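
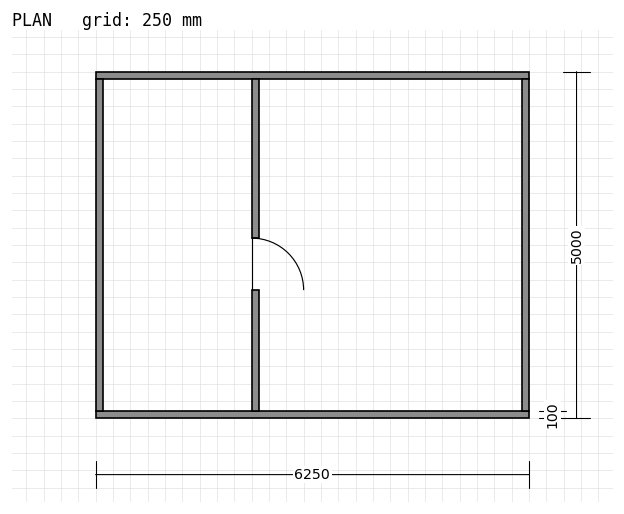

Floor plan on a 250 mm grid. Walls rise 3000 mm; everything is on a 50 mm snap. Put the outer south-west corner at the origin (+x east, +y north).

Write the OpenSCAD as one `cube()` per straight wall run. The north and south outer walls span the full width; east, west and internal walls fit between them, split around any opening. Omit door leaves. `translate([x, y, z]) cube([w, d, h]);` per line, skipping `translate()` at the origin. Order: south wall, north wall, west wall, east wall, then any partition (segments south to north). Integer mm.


cube([6250, 100, 3000]);
translate([0, 4900, 0]) cube([6250, 100, 3000]);
translate([0, 100, 0]) cube([100, 4800, 3000]);
translate([6150, 100, 0]) cube([100, 4800, 3000]);
translate([2250, 100, 0]) cube([100, 1750, 3000]);
translate([2250, 2600, 0]) cube([100, 2300, 3000]);


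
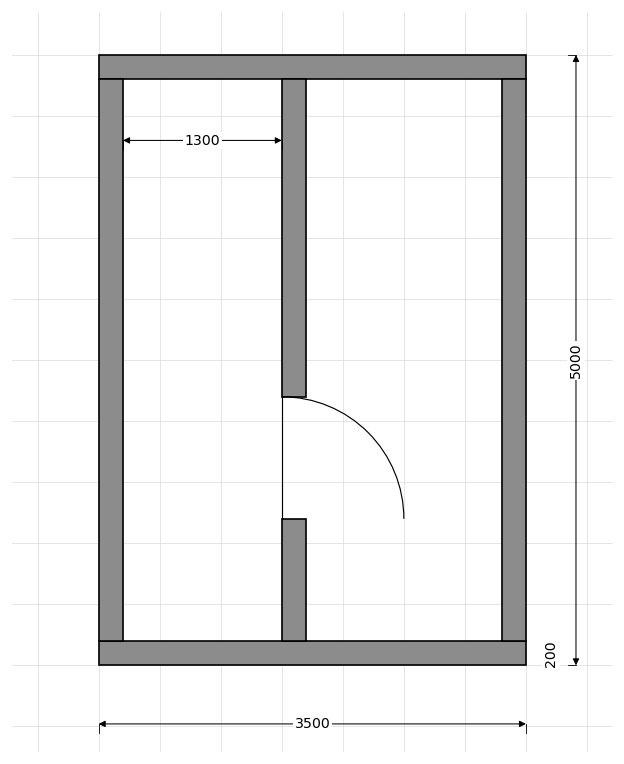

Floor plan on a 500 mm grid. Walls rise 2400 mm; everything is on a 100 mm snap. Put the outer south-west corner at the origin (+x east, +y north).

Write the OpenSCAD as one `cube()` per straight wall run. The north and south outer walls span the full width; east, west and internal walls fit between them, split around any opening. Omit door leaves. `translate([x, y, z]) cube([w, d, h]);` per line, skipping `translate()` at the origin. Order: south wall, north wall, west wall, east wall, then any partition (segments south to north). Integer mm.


cube([3500, 200, 2400]);
translate([0, 4800, 0]) cube([3500, 200, 2400]);
translate([0, 200, 0]) cube([200, 4600, 2400]);
translate([3300, 200, 0]) cube([200, 4600, 2400]);
translate([1500, 200, 0]) cube([200, 1000, 2400]);
translate([1500, 2200, 0]) cube([200, 2600, 2400]);


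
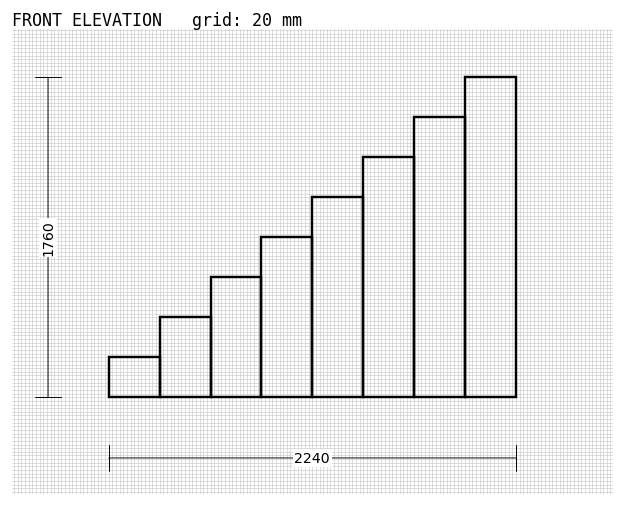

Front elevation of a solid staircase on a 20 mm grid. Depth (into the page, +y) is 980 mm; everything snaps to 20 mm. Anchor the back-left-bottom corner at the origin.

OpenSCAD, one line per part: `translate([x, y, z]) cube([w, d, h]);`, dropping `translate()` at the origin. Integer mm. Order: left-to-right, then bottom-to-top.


cube([280, 980, 220]);
translate([280, 0, 0]) cube([280, 980, 440]);
translate([560, 0, 0]) cube([280, 980, 660]);
translate([840, 0, 0]) cube([280, 980, 880]);
translate([1120, 0, 0]) cube([280, 980, 1100]);
translate([1400, 0, 0]) cube([280, 980, 1320]);
translate([1680, 0, 0]) cube([280, 980, 1540]);
translate([1960, 0, 0]) cube([280, 980, 1760]);


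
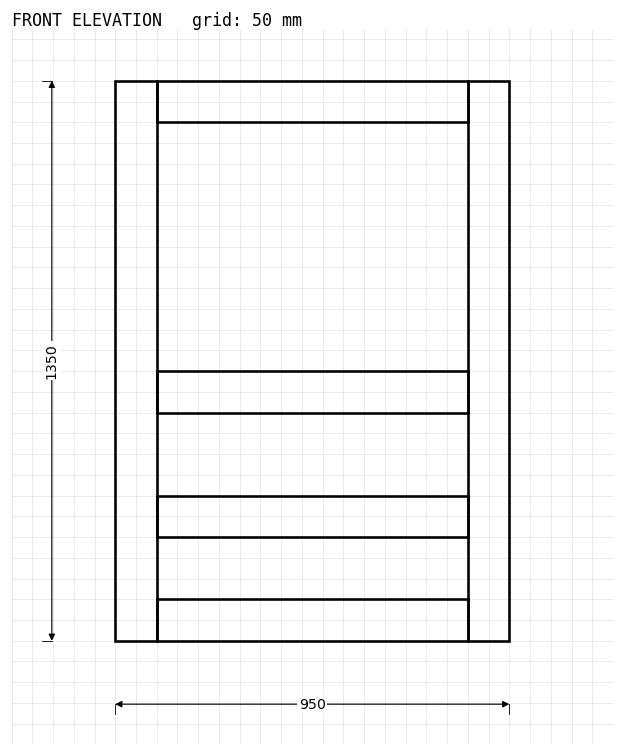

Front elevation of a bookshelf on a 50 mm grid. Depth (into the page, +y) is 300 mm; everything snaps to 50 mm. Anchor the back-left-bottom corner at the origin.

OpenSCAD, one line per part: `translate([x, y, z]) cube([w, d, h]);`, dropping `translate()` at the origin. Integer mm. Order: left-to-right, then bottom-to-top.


cube([100, 300, 1350]);
translate([100, 0, 0]) cube([750, 300, 100]);
translate([100, 0, 250]) cube([750, 300, 100]);
translate([100, 0, 550]) cube([750, 300, 100]);
translate([100, 0, 1250]) cube([750, 300, 100]);
translate([850, 0, 0]) cube([100, 300, 1350]);


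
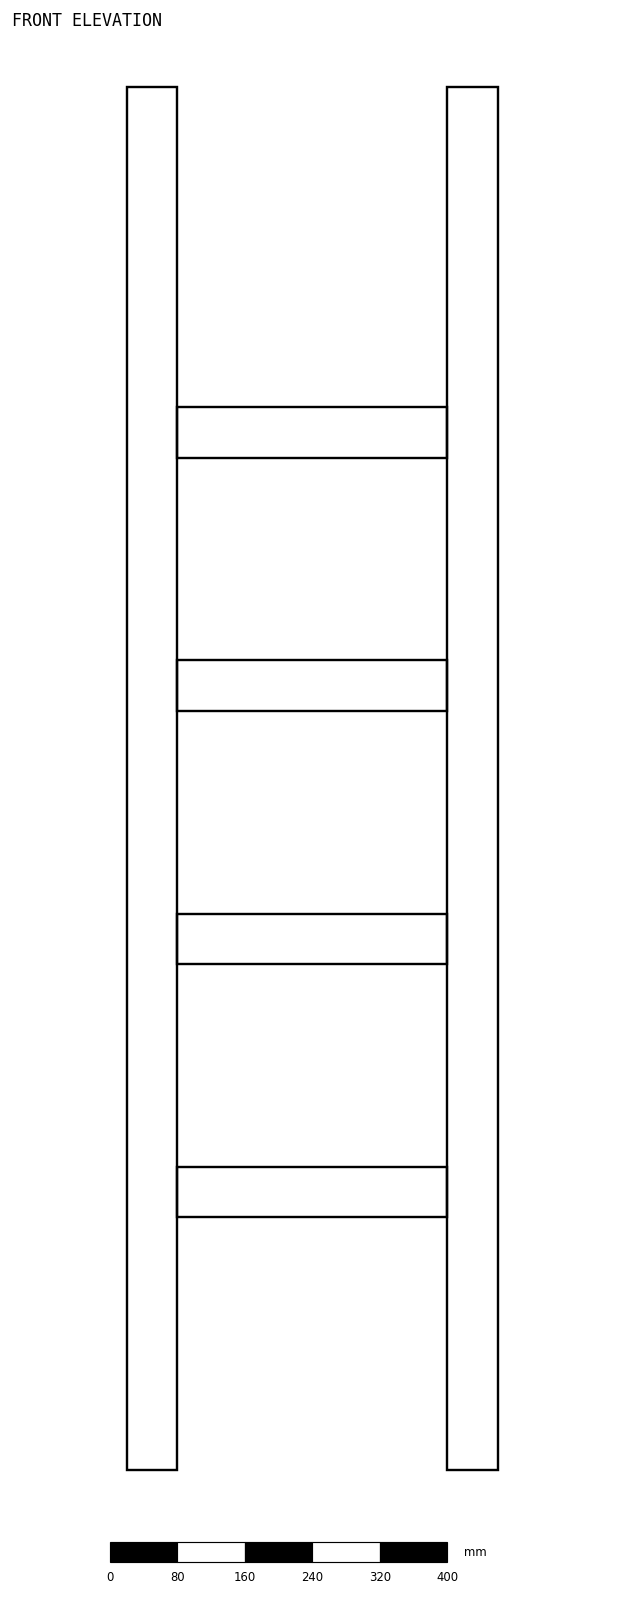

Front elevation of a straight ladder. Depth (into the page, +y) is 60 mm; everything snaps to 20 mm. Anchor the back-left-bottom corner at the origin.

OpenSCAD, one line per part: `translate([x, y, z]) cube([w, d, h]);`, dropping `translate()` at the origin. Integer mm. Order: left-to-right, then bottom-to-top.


cube([60, 60, 1640]);
translate([60, 0, 300]) cube([320, 60, 60]);
translate([60, 0, 600]) cube([320, 60, 60]);
translate([60, 0, 900]) cube([320, 60, 60]);
translate([60, 0, 1200]) cube([320, 60, 60]);
translate([380, 0, 0]) cube([60, 60, 1640]);


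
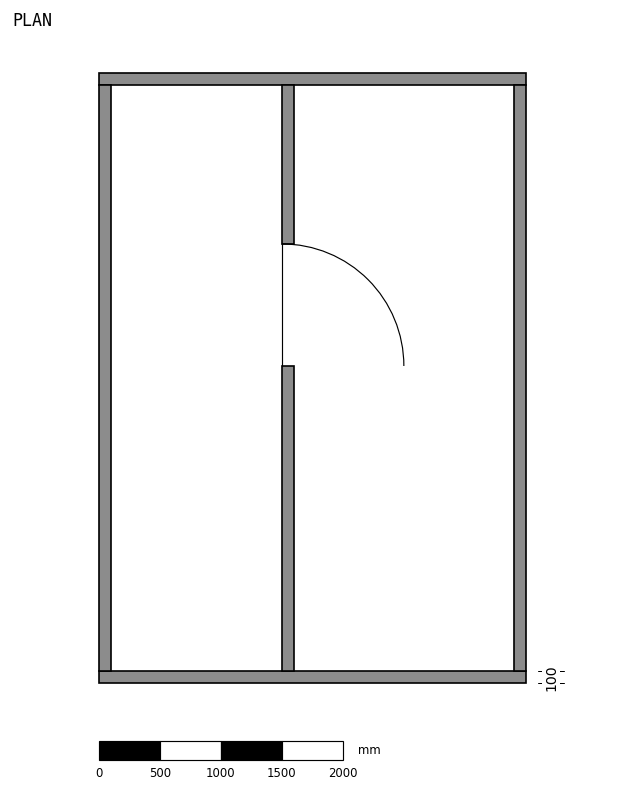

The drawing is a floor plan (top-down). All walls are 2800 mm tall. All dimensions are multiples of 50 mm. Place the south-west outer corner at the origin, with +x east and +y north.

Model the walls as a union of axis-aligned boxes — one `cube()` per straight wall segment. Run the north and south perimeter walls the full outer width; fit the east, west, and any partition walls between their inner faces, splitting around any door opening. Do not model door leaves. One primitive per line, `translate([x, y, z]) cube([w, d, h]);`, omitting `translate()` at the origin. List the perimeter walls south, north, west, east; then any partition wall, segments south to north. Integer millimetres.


cube([3500, 100, 2800]);
translate([0, 4900, 0]) cube([3500, 100, 2800]);
translate([0, 100, 0]) cube([100, 4800, 2800]);
translate([3400, 100, 0]) cube([100, 4800, 2800]);
translate([1500, 100, 0]) cube([100, 2500, 2800]);
translate([1500, 3600, 0]) cube([100, 1300, 2800]);


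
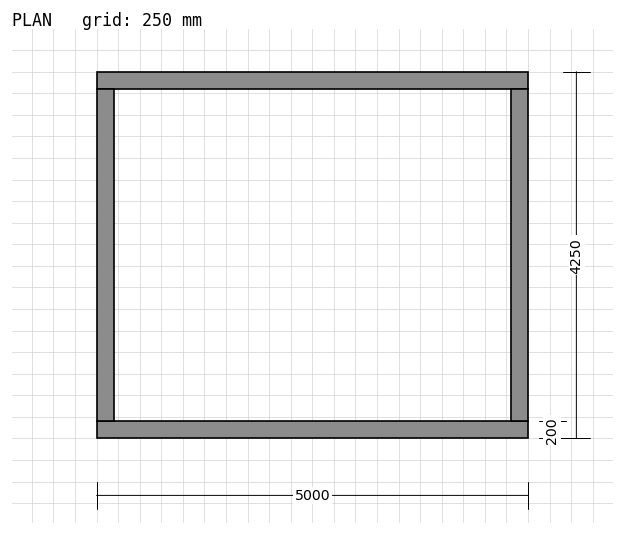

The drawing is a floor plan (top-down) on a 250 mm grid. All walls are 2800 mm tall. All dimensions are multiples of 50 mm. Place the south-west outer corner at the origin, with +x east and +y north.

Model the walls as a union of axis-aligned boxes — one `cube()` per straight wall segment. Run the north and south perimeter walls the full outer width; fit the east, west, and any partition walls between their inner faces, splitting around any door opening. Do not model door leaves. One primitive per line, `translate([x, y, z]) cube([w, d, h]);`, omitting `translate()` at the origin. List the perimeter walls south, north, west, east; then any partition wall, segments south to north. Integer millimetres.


cube([5000, 200, 2800]);
translate([0, 4050, 0]) cube([5000, 200, 2800]);
translate([0, 200, 0]) cube([200, 3850, 2800]);
translate([4800, 200, 0]) cube([200, 3850, 2800]);


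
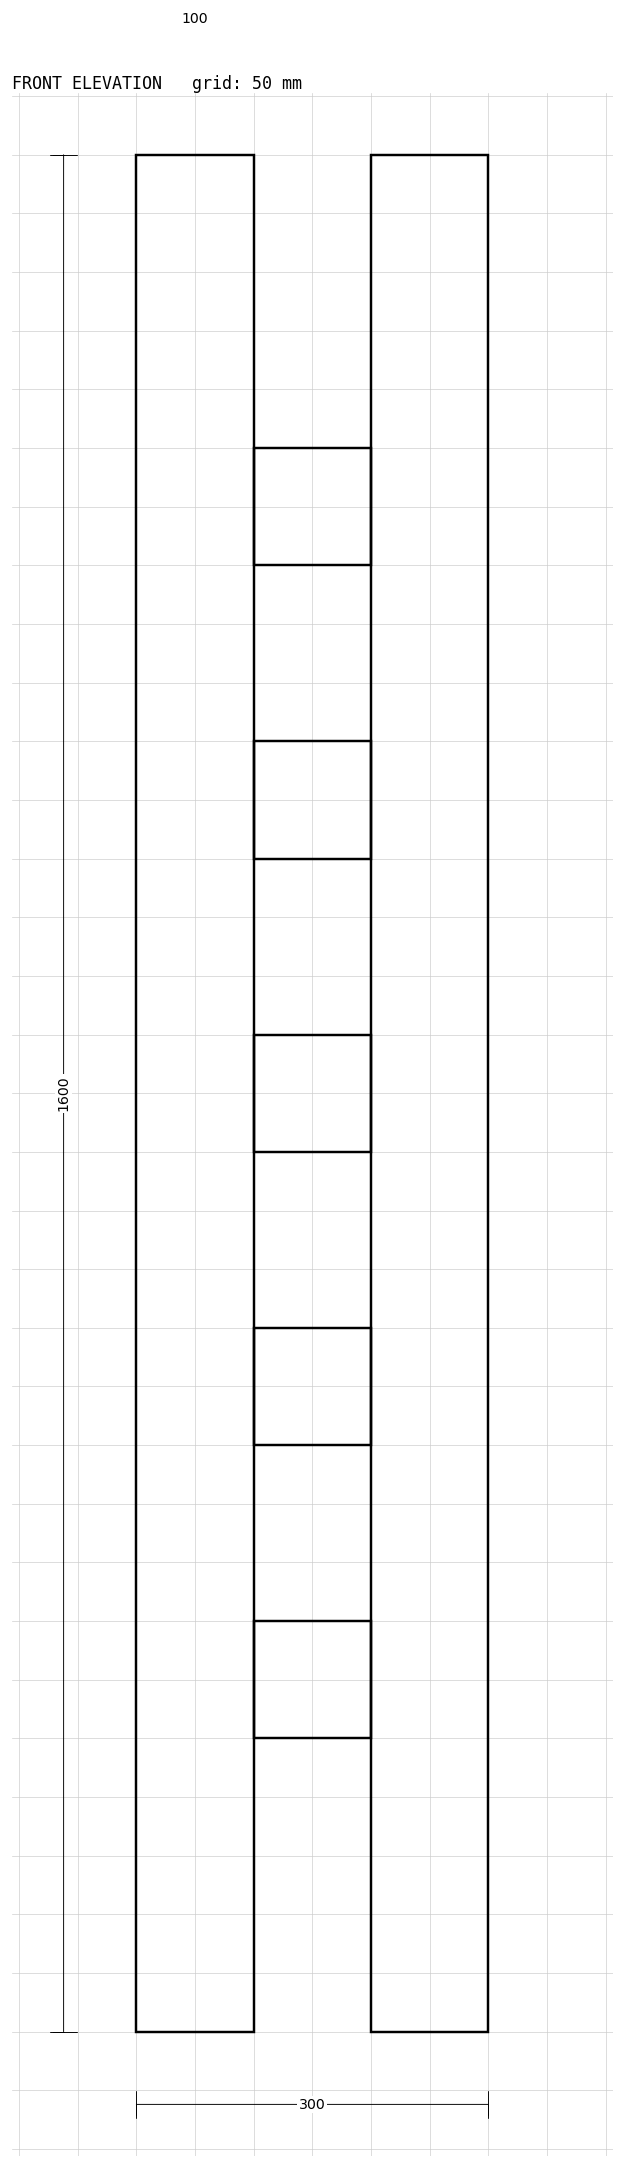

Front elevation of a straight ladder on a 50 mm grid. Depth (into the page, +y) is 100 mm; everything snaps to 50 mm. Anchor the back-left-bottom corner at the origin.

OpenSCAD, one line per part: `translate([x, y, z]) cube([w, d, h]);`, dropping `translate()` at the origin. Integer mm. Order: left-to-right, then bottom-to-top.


cube([100, 100, 1600]);
translate([100, 0, 250]) cube([100, 100, 100]);
translate([100, 0, 500]) cube([100, 100, 100]);
translate([100, 0, 750]) cube([100, 100, 100]);
translate([100, 0, 1000]) cube([100, 100, 100]);
translate([100, 0, 1250]) cube([100, 100, 100]);
translate([200, 0, 0]) cube([100, 100, 1600]);


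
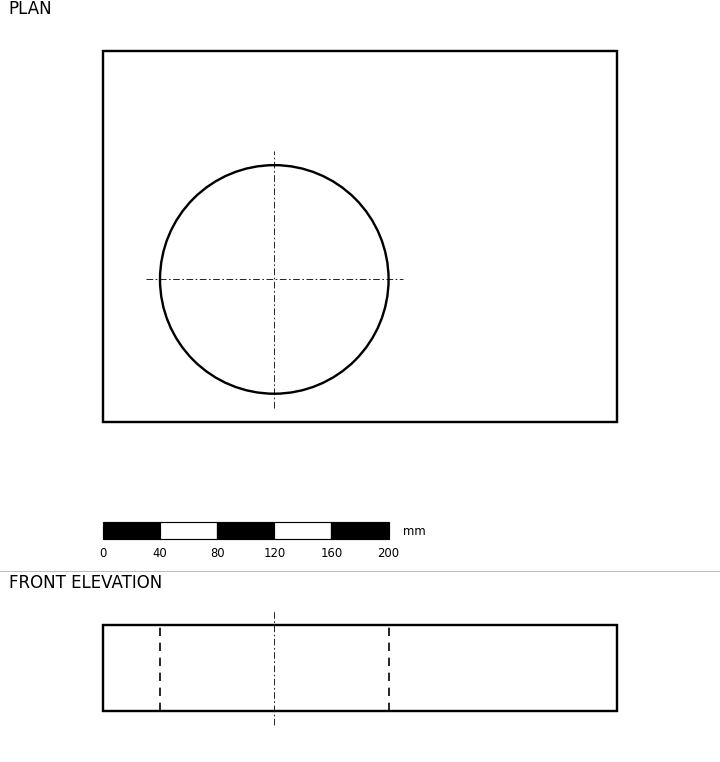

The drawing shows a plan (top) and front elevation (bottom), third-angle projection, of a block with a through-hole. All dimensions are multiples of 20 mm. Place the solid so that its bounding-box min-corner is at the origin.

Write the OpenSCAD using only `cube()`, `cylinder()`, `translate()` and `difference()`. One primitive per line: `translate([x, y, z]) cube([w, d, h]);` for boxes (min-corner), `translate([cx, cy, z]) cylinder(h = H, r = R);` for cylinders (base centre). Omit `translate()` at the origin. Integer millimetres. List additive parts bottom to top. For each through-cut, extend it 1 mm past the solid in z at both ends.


difference() {
  cube([360, 260, 60]);
  translate([120, 100, -1]) cylinder(h = 62, r = 80);
}


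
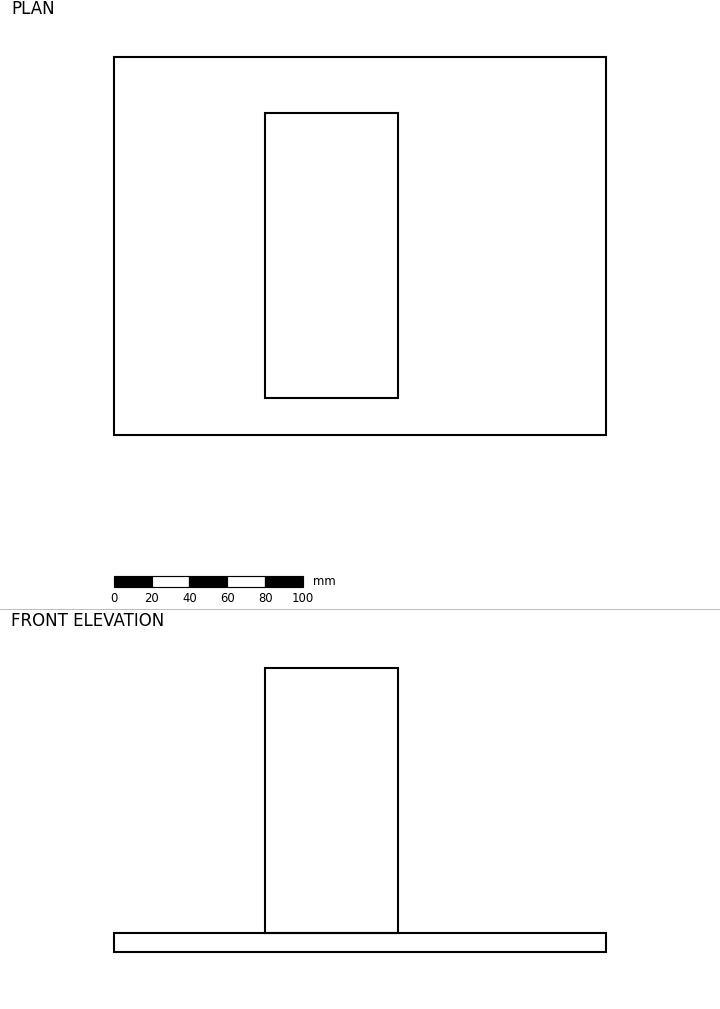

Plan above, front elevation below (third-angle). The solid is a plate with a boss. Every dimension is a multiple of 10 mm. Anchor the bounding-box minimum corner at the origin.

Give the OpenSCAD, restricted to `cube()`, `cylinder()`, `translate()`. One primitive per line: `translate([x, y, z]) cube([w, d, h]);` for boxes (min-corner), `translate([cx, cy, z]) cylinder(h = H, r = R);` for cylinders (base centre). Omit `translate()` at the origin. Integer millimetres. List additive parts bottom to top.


cube([260, 200, 10]);
translate([80, 20, 10]) cube([70, 150, 140]);


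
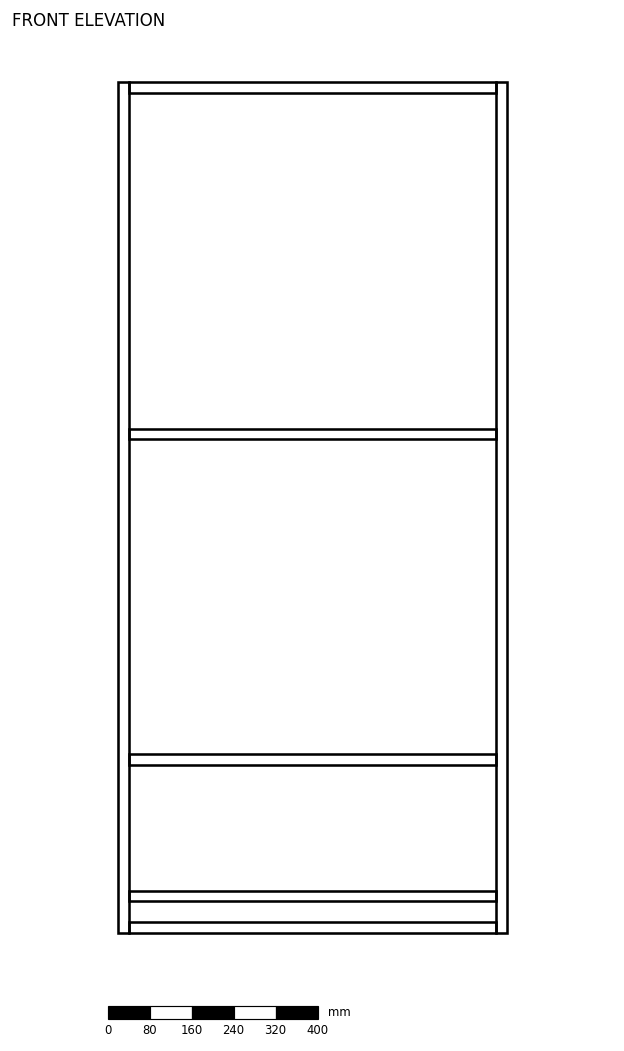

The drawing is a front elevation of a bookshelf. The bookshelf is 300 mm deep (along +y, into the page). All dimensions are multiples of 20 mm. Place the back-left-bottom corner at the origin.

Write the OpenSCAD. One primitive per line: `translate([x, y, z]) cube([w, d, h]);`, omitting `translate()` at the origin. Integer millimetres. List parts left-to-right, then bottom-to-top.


cube([20, 300, 1620]);
translate([20, 0, 0]) cube([700, 300, 20]);
translate([20, 0, 60]) cube([700, 300, 20]);
translate([20, 0, 320]) cube([700, 300, 20]);
translate([20, 0, 940]) cube([700, 300, 20]);
translate([20, 0, 1600]) cube([700, 300, 20]);
translate([720, 0, 0]) cube([20, 300, 1620]);


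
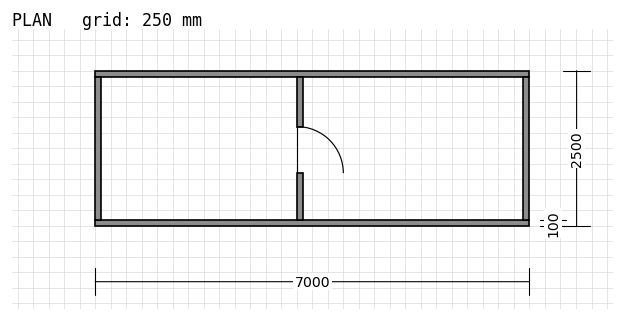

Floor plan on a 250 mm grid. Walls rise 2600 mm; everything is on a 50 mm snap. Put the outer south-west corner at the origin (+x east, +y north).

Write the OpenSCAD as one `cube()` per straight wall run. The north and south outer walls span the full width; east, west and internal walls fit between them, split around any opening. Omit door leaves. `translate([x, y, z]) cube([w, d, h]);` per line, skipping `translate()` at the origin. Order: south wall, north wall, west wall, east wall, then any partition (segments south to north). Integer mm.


cube([7000, 100, 2600]);
translate([0, 2400, 0]) cube([7000, 100, 2600]);
translate([0, 100, 0]) cube([100, 2300, 2600]);
translate([6900, 100, 0]) cube([100, 2300, 2600]);
translate([3250, 100, 0]) cube([100, 750, 2600]);
translate([3250, 1600, 0]) cube([100, 800, 2600]);


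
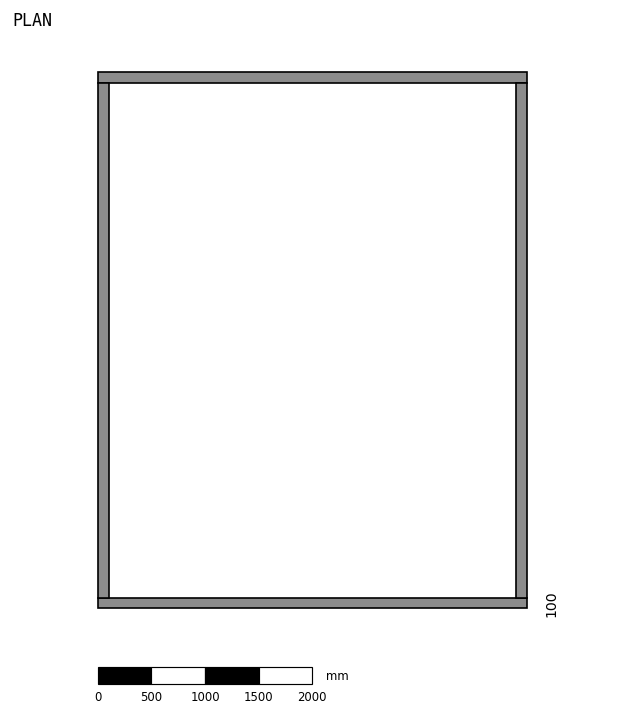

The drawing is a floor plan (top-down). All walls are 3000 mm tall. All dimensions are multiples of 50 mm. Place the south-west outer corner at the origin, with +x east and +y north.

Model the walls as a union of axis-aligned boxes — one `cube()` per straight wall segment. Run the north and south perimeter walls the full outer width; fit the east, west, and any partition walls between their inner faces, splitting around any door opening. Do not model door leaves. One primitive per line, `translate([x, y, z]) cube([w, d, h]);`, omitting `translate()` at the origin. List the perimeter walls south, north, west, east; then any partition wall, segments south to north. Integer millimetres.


cube([4000, 100, 3000]);
translate([0, 4900, 0]) cube([4000, 100, 3000]);
translate([0, 100, 0]) cube([100, 4800, 3000]);
translate([3900, 100, 0]) cube([100, 4800, 3000]);


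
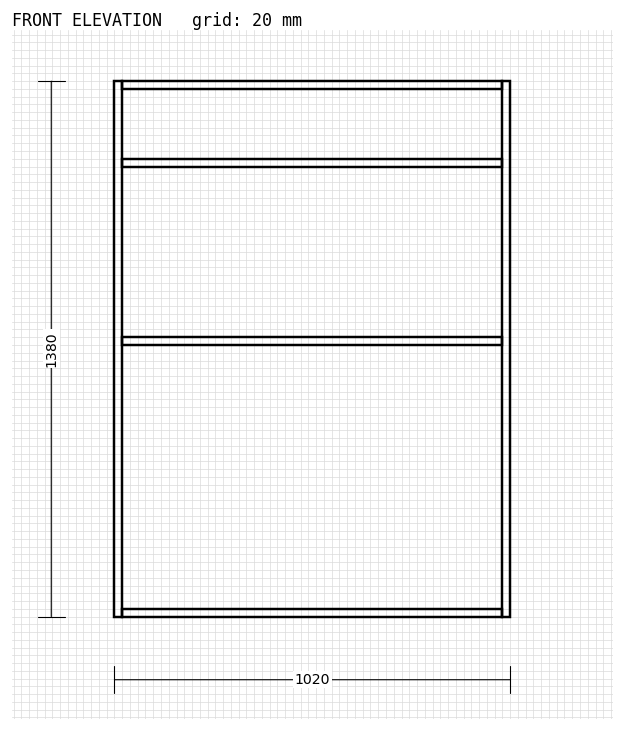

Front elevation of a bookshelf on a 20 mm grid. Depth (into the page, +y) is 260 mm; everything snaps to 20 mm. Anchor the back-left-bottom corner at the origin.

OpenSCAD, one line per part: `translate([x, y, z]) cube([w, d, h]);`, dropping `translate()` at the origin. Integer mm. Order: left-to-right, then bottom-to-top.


cube([20, 260, 1380]);
translate([20, 0, 0]) cube([980, 260, 20]);
translate([20, 0, 700]) cube([980, 260, 20]);
translate([20, 0, 1160]) cube([980, 260, 20]);
translate([20, 0, 1360]) cube([980, 260, 20]);
translate([1000, 0, 0]) cube([20, 260, 1380]);


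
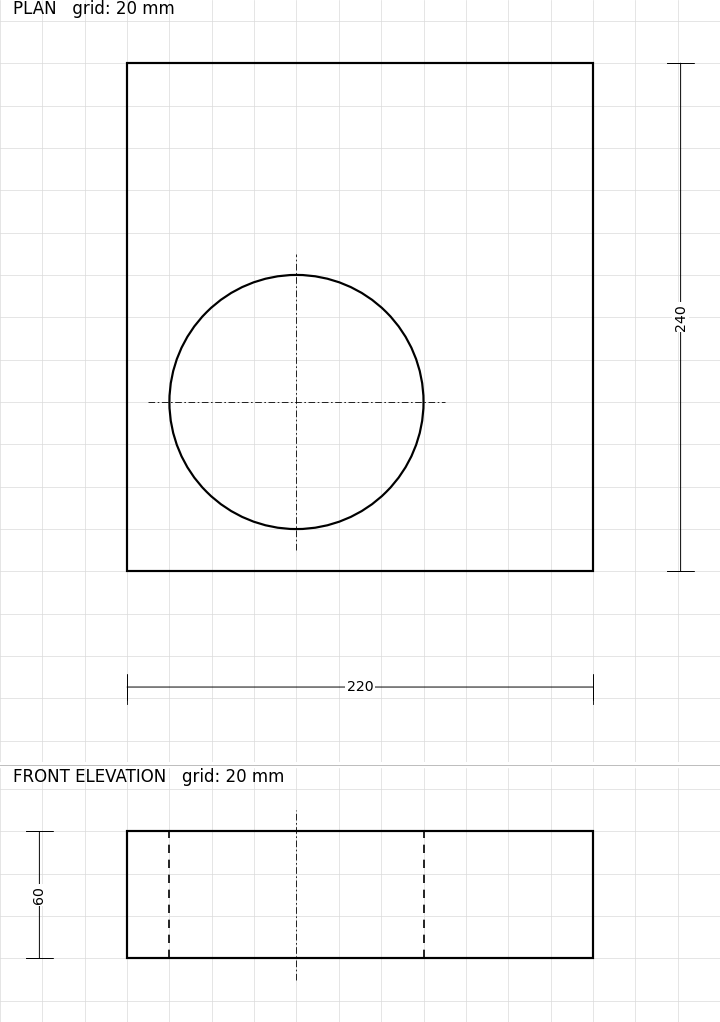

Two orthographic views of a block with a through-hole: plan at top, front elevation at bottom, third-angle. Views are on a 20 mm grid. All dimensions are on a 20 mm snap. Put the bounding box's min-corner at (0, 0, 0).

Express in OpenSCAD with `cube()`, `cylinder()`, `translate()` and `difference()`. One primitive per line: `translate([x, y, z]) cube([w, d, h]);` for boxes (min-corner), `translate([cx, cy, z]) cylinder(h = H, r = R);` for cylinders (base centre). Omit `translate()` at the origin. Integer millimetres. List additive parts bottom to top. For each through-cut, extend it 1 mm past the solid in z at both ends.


difference() {
  cube([220, 240, 60]);
  translate([80, 80, -1]) cylinder(h = 62, r = 60);
}


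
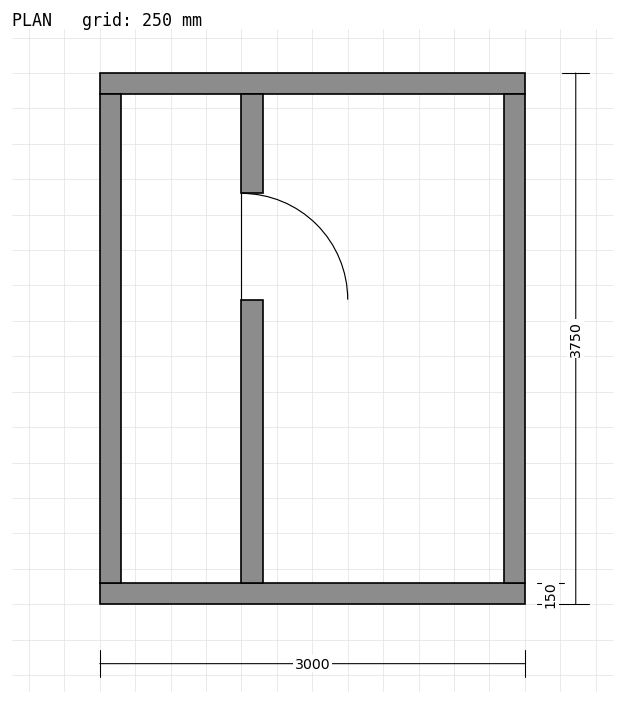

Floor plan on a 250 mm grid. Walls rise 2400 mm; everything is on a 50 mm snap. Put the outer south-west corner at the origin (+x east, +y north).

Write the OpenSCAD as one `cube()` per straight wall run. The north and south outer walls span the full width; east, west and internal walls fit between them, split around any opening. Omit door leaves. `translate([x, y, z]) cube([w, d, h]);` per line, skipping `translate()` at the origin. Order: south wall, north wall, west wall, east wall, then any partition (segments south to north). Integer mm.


cube([3000, 150, 2400]);
translate([0, 3600, 0]) cube([3000, 150, 2400]);
translate([0, 150, 0]) cube([150, 3450, 2400]);
translate([2850, 150, 0]) cube([150, 3450, 2400]);
translate([1000, 150, 0]) cube([150, 2000, 2400]);
translate([1000, 2900, 0]) cube([150, 700, 2400]);


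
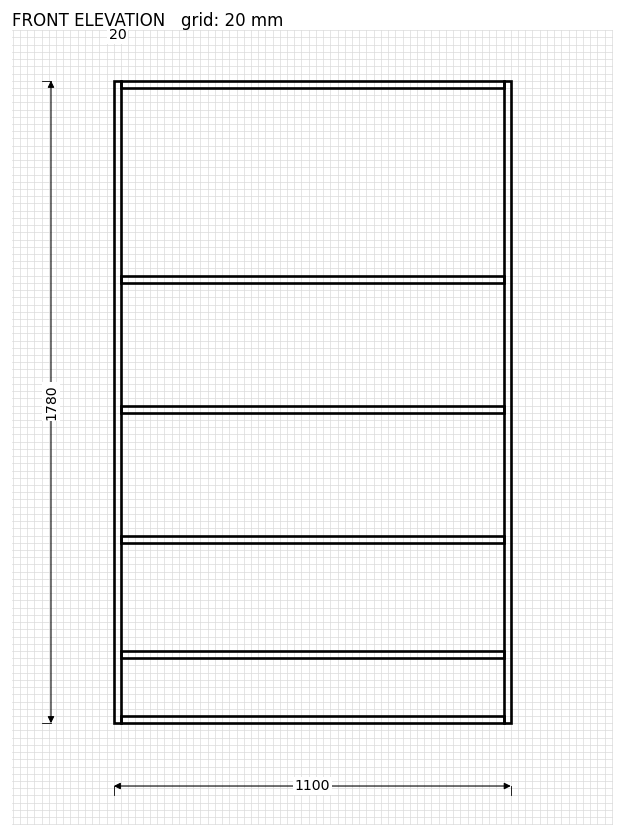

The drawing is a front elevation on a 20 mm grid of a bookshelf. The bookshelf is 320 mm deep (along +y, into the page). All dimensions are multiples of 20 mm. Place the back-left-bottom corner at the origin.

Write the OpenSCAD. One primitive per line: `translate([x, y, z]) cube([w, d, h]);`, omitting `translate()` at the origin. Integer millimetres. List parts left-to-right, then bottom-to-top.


cube([20, 320, 1780]);
translate([20, 0, 0]) cube([1060, 320, 20]);
translate([20, 0, 180]) cube([1060, 320, 20]);
translate([20, 0, 500]) cube([1060, 320, 20]);
translate([20, 0, 860]) cube([1060, 320, 20]);
translate([20, 0, 1220]) cube([1060, 320, 20]);
translate([20, 0, 1760]) cube([1060, 320, 20]);
translate([1080, 0, 0]) cube([20, 320, 1780]);


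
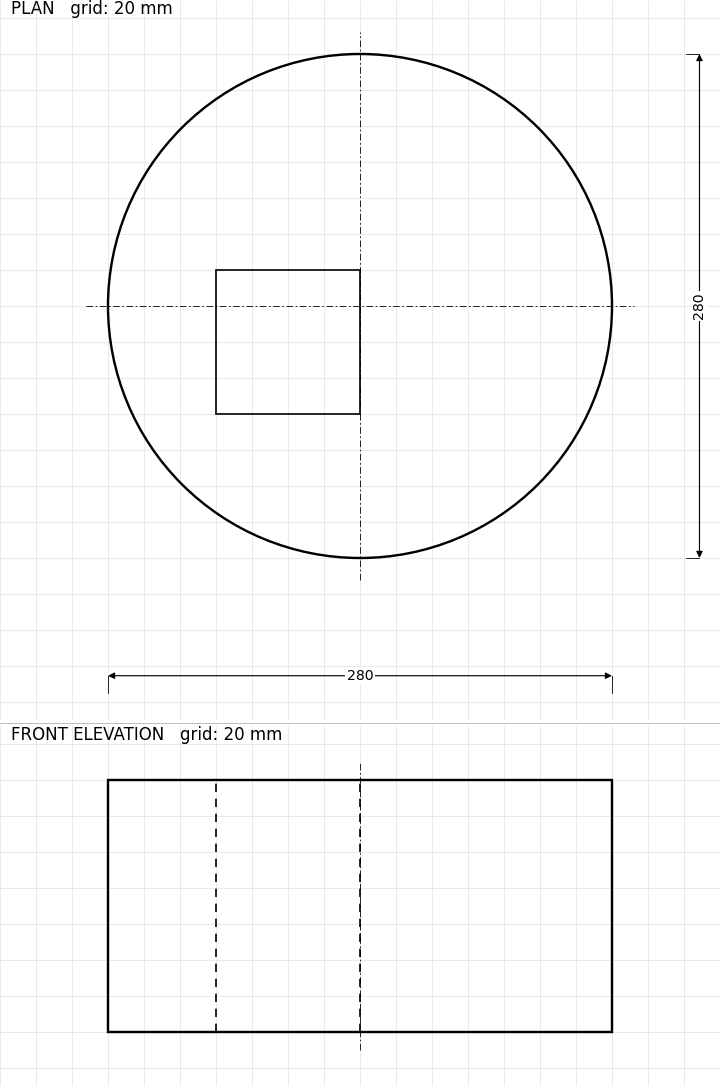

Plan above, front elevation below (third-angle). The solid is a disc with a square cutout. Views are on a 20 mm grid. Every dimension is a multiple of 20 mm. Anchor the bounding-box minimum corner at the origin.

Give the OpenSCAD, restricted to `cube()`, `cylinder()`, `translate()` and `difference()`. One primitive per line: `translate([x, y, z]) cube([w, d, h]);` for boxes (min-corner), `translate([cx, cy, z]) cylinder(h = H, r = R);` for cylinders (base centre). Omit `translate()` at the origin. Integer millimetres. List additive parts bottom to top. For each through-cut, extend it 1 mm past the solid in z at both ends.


difference() {
  translate([140, 140, 0]) cylinder(h = 140, r = 140);
  translate([60, 80, -1]) cube([80, 80, 142]);
}


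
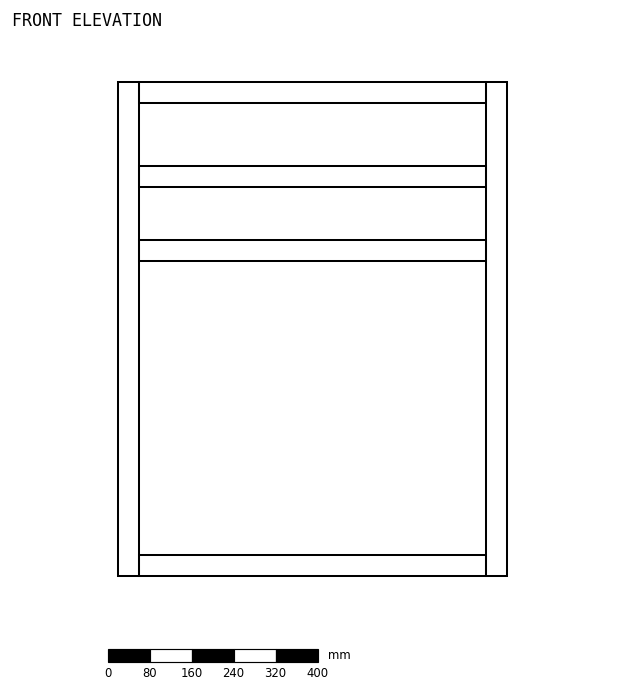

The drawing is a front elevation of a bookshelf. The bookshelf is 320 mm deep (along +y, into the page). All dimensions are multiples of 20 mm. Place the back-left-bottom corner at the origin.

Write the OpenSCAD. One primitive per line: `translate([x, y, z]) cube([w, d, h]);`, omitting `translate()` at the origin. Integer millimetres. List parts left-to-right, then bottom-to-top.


cube([40, 320, 940]);
translate([40, 0, 0]) cube([660, 320, 40]);
translate([40, 0, 600]) cube([660, 320, 40]);
translate([40, 0, 740]) cube([660, 320, 40]);
translate([40, 0, 900]) cube([660, 320, 40]);
translate([700, 0, 0]) cube([40, 320, 940]);


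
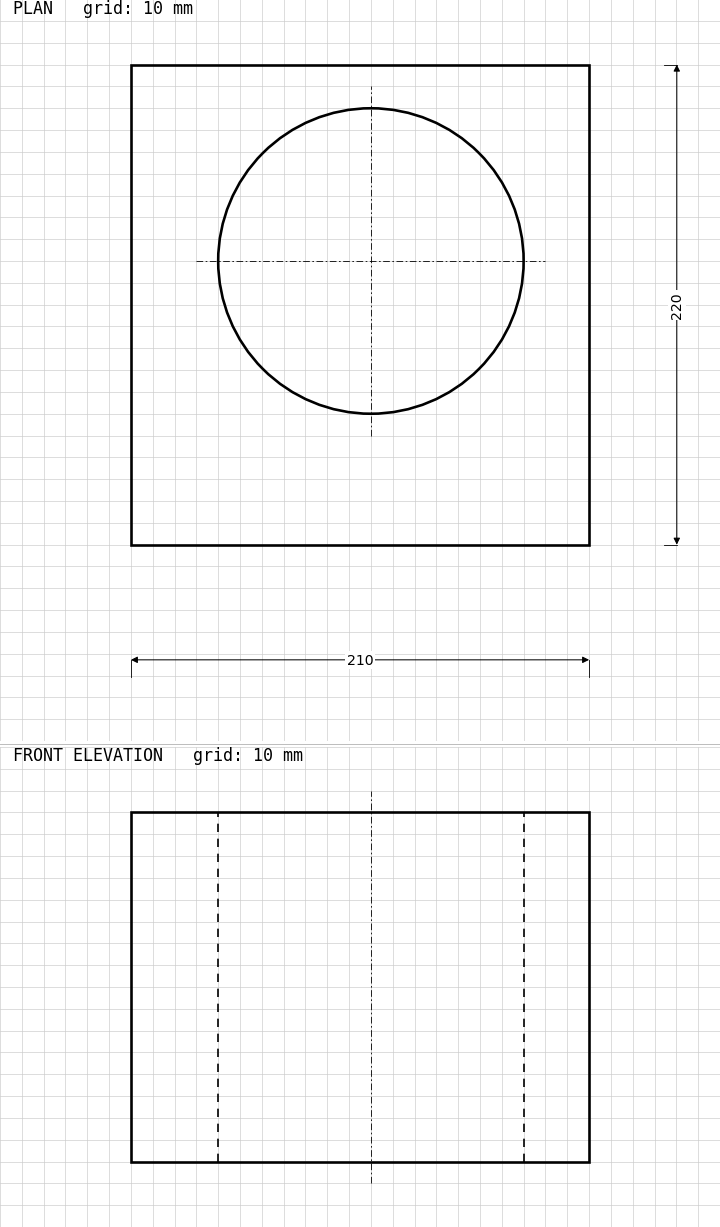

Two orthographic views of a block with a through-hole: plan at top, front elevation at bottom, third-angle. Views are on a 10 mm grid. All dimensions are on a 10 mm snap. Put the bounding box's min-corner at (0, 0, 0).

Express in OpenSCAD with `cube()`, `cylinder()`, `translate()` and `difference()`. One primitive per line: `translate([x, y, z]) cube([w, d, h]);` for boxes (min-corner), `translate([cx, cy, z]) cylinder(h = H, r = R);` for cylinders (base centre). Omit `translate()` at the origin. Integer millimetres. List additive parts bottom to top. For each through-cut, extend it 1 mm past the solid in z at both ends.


difference() {
  cube([210, 220, 160]);
  translate([110, 130, -1]) cylinder(h = 162, r = 70);
}


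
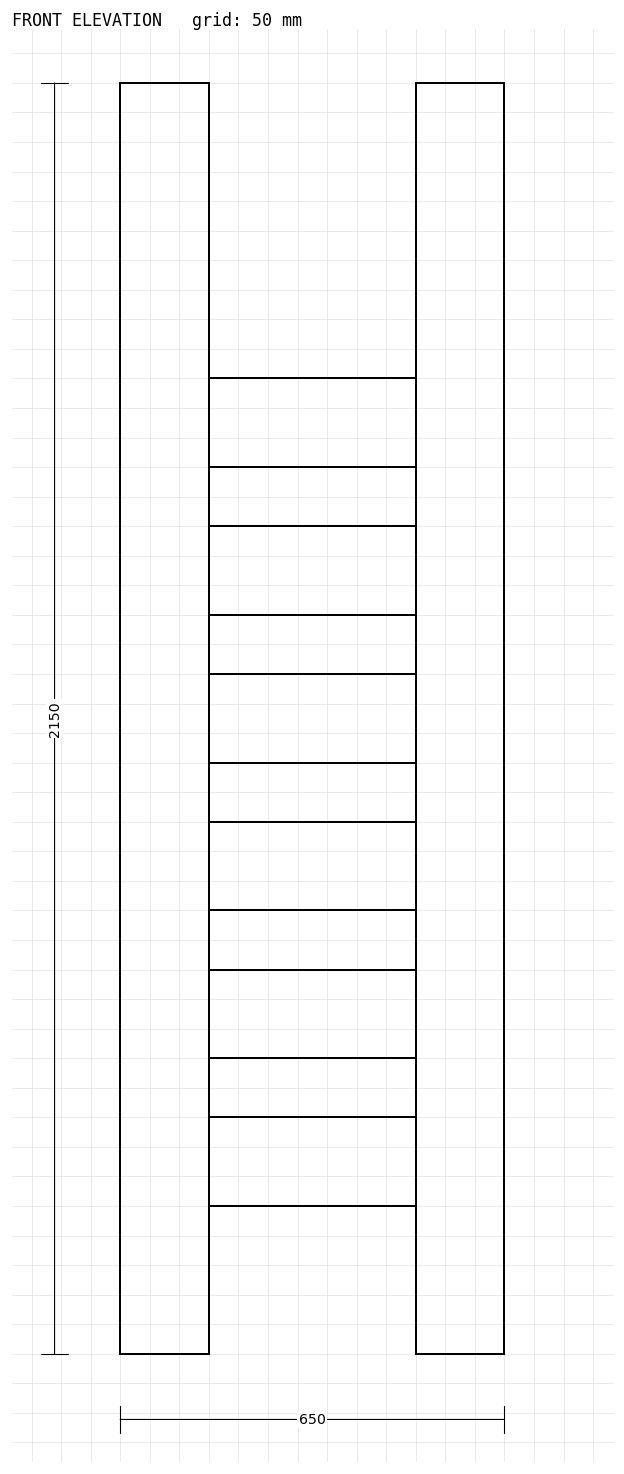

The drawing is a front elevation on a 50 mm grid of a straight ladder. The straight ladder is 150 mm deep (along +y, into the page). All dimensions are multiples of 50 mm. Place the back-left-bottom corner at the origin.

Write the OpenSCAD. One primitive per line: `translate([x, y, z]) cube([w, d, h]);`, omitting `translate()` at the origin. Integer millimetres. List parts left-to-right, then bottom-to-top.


cube([150, 150, 2150]);
translate([150, 0, 250]) cube([350, 150, 150]);
translate([150, 0, 500]) cube([350, 150, 150]);
translate([150, 0, 750]) cube([350, 150, 150]);
translate([150, 0, 1000]) cube([350, 150, 150]);
translate([150, 0, 1250]) cube([350, 150, 150]);
translate([150, 0, 1500]) cube([350, 150, 150]);
translate([500, 0, 0]) cube([150, 150, 2150]);


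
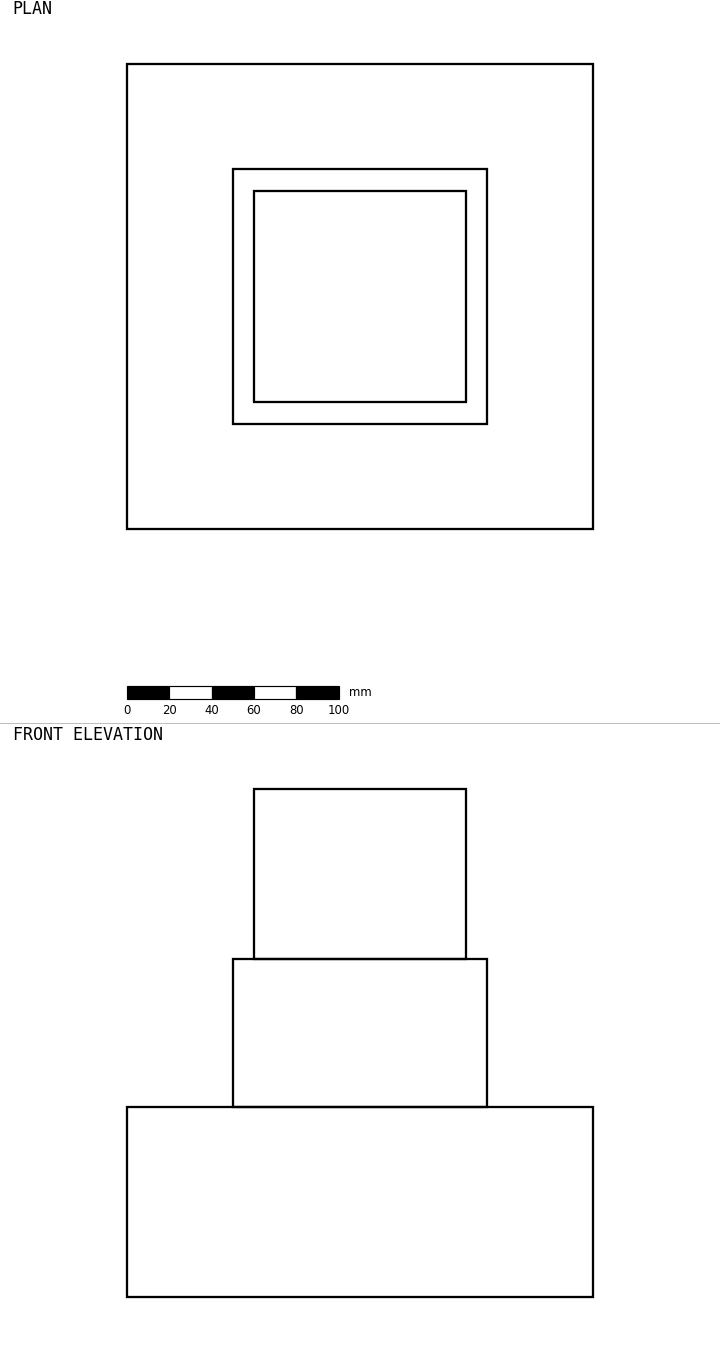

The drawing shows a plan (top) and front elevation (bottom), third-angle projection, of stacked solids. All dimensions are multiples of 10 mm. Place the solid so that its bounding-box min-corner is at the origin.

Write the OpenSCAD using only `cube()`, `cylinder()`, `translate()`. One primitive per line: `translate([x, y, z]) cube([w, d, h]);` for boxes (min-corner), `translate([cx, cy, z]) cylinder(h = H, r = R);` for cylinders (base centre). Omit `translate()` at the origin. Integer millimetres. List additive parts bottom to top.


cube([220, 220, 90]);
translate([50, 50, 90]) cube([120, 120, 70]);
translate([60, 60, 160]) cube([100, 100, 80]);


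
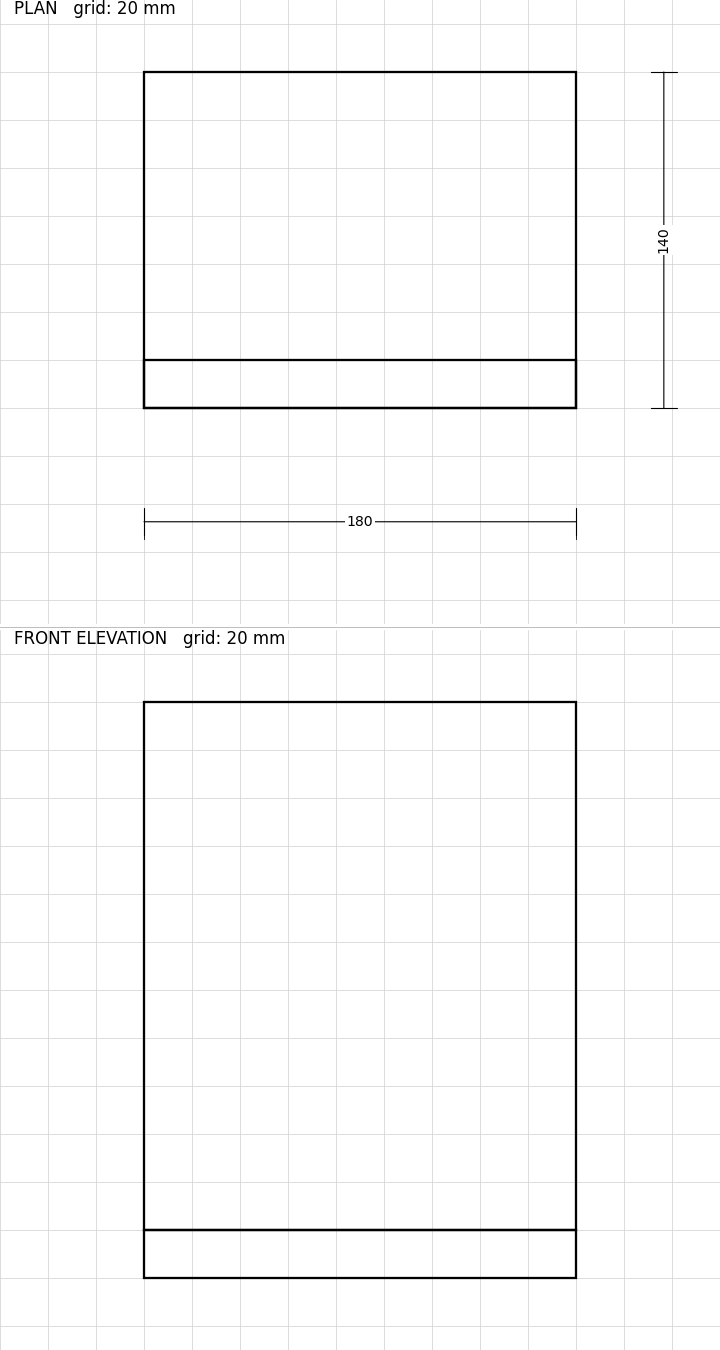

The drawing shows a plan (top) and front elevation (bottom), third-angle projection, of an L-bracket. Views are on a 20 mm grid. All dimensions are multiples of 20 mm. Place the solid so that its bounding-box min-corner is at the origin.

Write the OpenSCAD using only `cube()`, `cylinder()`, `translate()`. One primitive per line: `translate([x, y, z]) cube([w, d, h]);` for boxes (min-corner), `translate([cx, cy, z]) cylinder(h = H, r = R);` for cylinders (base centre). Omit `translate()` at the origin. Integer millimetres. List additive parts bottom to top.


cube([180, 140, 20]);
translate([0, 0, 20]) cube([180, 20, 220]);


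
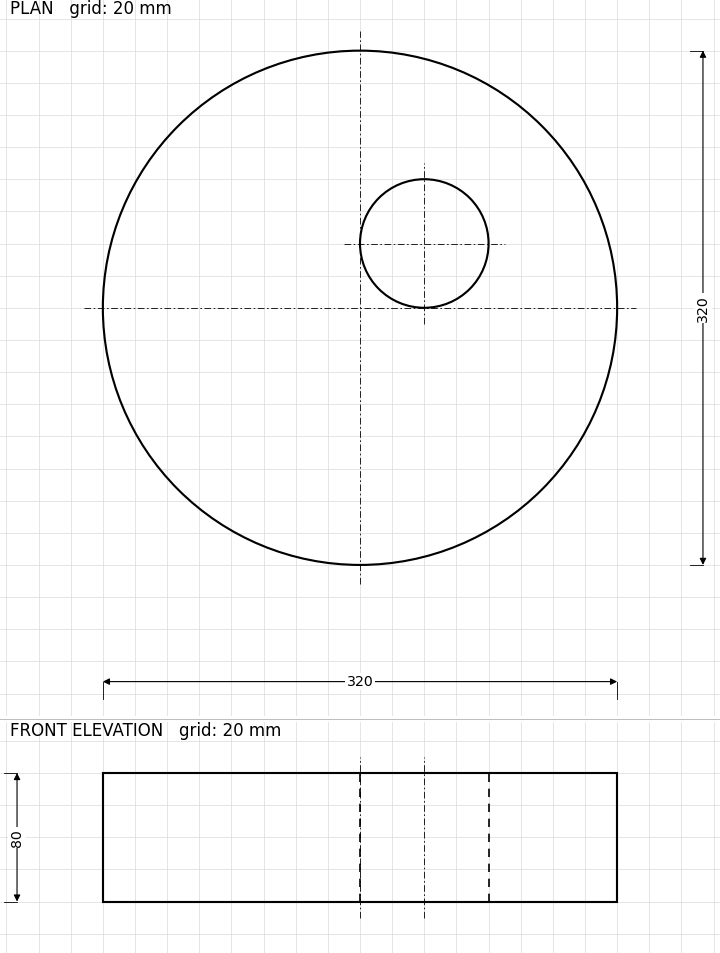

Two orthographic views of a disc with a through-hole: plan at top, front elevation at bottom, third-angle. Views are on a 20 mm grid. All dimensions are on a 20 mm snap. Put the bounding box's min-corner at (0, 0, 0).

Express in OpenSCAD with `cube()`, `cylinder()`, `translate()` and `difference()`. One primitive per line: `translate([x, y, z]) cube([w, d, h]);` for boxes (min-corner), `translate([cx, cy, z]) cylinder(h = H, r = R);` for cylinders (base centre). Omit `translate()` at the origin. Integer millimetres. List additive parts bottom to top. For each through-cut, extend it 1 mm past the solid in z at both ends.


difference() {
  translate([160, 160, 0]) cylinder(h = 80, r = 160);
  translate([200, 200, -1]) cylinder(h = 82, r = 40);
}


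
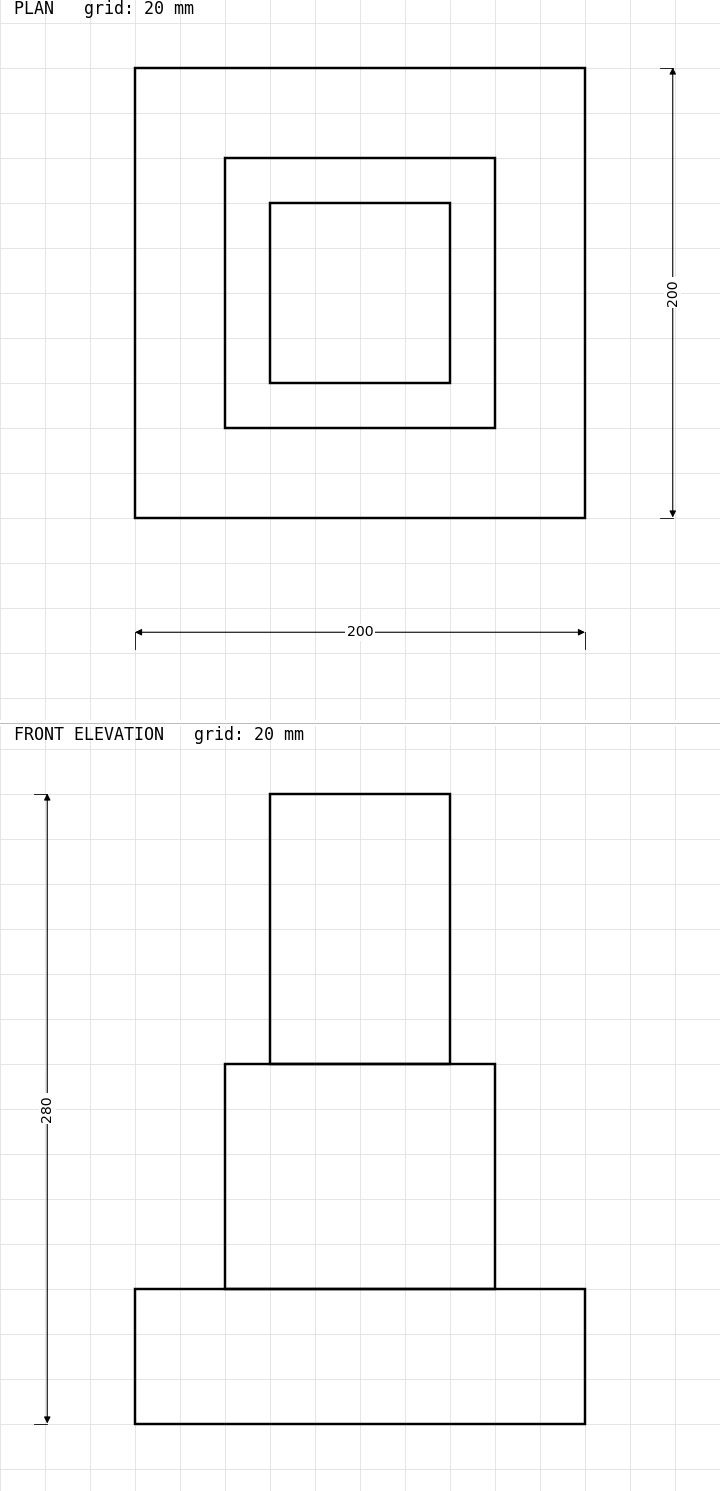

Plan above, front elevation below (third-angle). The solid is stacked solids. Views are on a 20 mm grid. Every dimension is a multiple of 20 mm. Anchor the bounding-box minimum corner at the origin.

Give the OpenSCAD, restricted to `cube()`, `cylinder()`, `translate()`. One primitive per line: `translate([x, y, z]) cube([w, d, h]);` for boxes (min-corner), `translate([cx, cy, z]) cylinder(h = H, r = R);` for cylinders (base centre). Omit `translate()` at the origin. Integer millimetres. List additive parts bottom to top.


cube([200, 200, 60]);
translate([40, 40, 60]) cube([120, 120, 100]);
translate([60, 60, 160]) cube([80, 80, 120]);


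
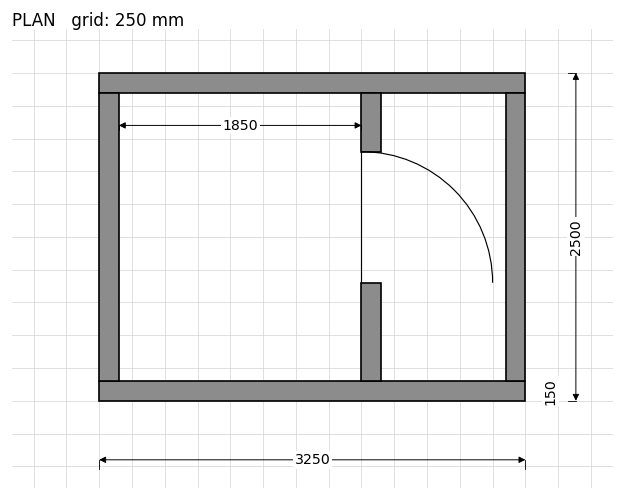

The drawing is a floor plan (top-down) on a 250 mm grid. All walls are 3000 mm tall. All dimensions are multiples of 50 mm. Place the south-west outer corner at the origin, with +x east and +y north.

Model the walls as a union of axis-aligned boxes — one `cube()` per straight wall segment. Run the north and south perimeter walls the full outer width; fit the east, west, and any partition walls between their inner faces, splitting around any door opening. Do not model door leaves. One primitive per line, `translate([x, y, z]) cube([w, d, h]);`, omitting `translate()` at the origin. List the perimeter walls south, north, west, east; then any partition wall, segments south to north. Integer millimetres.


cube([3250, 150, 3000]);
translate([0, 2350, 0]) cube([3250, 150, 3000]);
translate([0, 150, 0]) cube([150, 2200, 3000]);
translate([3100, 150, 0]) cube([150, 2200, 3000]);
translate([2000, 150, 0]) cube([150, 750, 3000]);
translate([2000, 1900, 0]) cube([150, 450, 3000]);


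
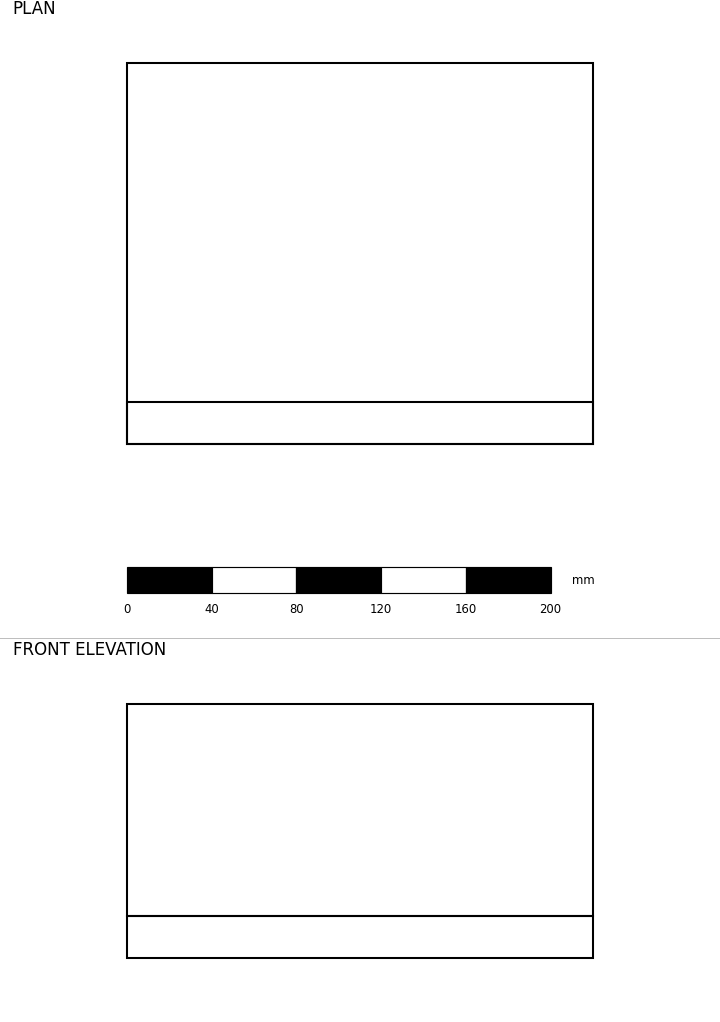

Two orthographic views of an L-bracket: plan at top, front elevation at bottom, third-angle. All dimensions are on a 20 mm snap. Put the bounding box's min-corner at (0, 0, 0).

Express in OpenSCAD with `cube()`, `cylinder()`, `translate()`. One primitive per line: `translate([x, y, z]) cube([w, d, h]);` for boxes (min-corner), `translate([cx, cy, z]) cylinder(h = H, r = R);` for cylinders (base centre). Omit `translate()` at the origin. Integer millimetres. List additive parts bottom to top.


cube([220, 180, 20]);
translate([0, 0, 20]) cube([220, 20, 100]);


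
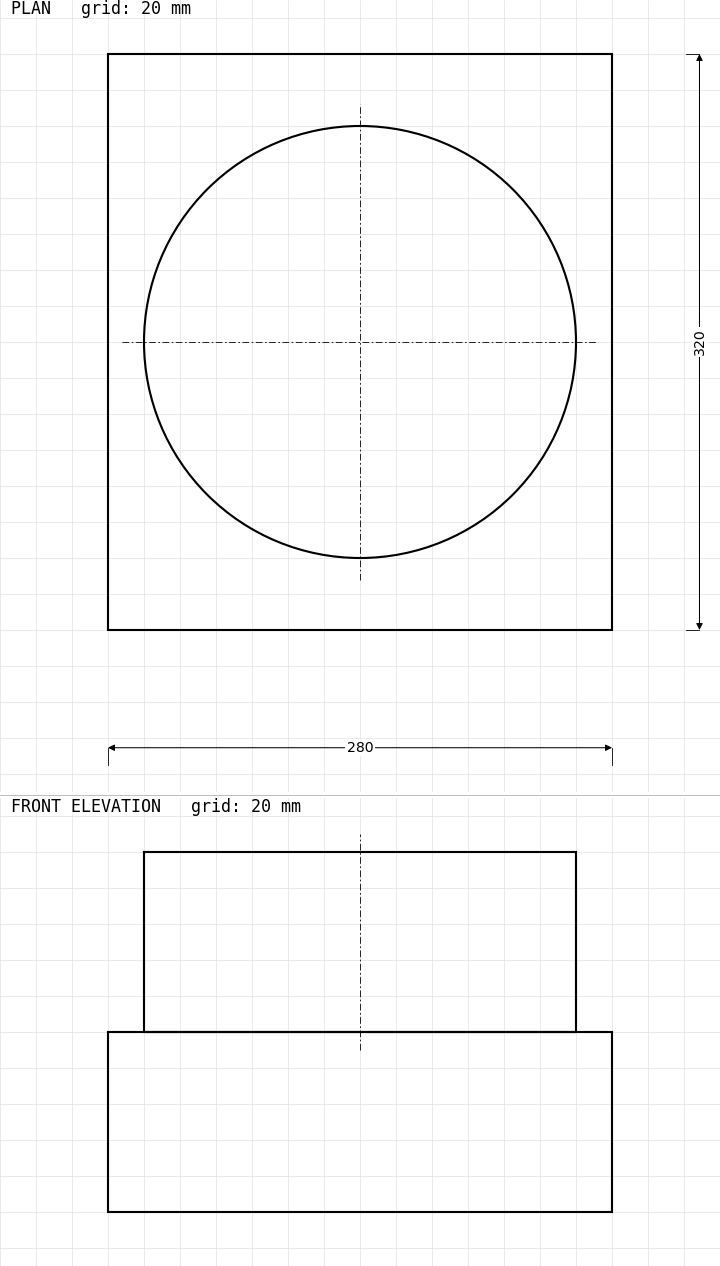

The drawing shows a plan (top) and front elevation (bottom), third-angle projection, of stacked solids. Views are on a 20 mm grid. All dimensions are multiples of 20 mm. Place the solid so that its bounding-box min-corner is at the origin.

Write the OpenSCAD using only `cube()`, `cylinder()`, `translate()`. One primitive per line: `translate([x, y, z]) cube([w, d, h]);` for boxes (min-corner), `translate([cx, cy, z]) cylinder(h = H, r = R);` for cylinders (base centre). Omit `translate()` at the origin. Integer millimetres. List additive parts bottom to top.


cube([280, 320, 100]);
translate([140, 160, 100]) cylinder(h = 100, r = 120);


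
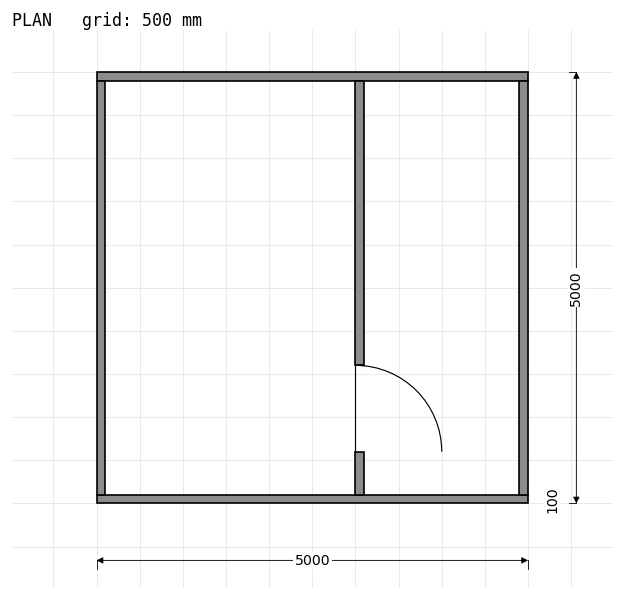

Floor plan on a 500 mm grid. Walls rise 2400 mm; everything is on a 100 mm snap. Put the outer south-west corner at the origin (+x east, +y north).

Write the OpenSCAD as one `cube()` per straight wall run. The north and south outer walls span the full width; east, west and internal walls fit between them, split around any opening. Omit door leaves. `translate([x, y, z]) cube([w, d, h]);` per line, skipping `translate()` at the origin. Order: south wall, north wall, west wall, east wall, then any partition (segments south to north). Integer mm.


cube([5000, 100, 2400]);
translate([0, 4900, 0]) cube([5000, 100, 2400]);
translate([0, 100, 0]) cube([100, 4800, 2400]);
translate([4900, 100, 0]) cube([100, 4800, 2400]);
translate([3000, 100, 0]) cube([100, 500, 2400]);
translate([3000, 1600, 0]) cube([100, 3300, 2400]);


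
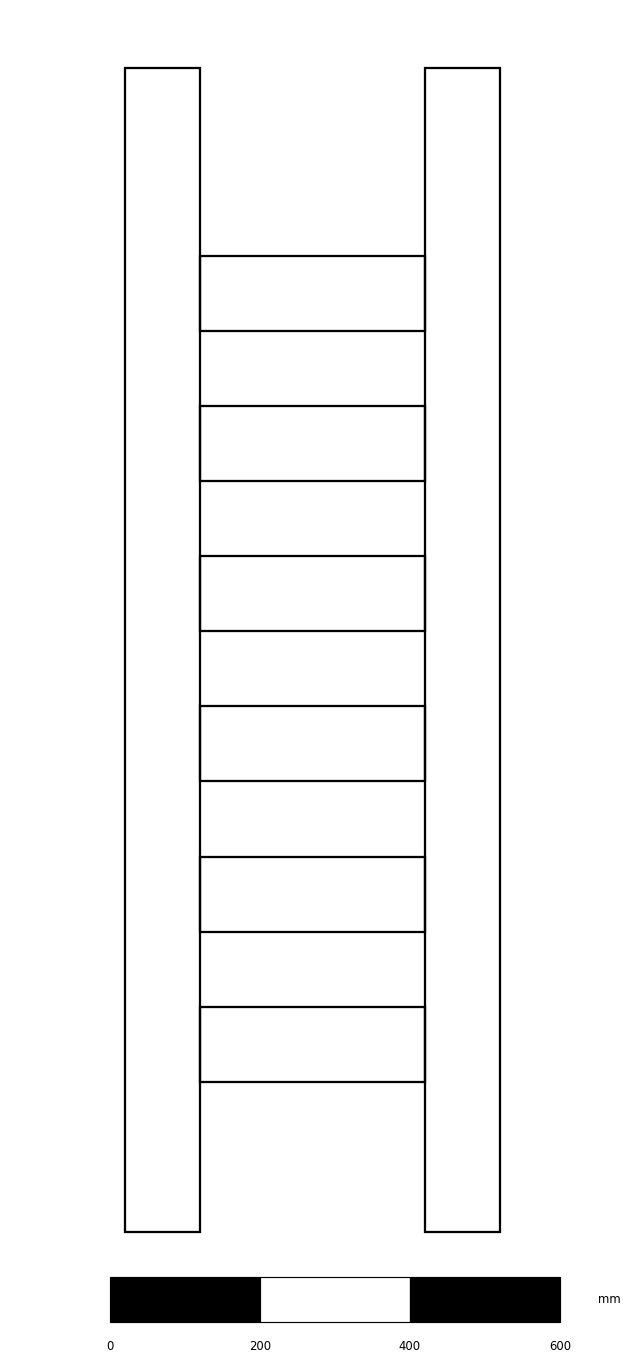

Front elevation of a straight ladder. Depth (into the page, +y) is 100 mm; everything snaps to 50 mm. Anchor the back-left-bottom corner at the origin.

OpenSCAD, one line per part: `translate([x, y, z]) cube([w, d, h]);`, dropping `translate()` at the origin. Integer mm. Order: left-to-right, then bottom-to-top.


cube([100, 100, 1550]);
translate([100, 0, 200]) cube([300, 100, 100]);
translate([100, 0, 400]) cube([300, 100, 100]);
translate([100, 0, 600]) cube([300, 100, 100]);
translate([100, 0, 800]) cube([300, 100, 100]);
translate([100, 0, 1000]) cube([300, 100, 100]);
translate([100, 0, 1200]) cube([300, 100, 100]);
translate([400, 0, 0]) cube([100, 100, 1550]);


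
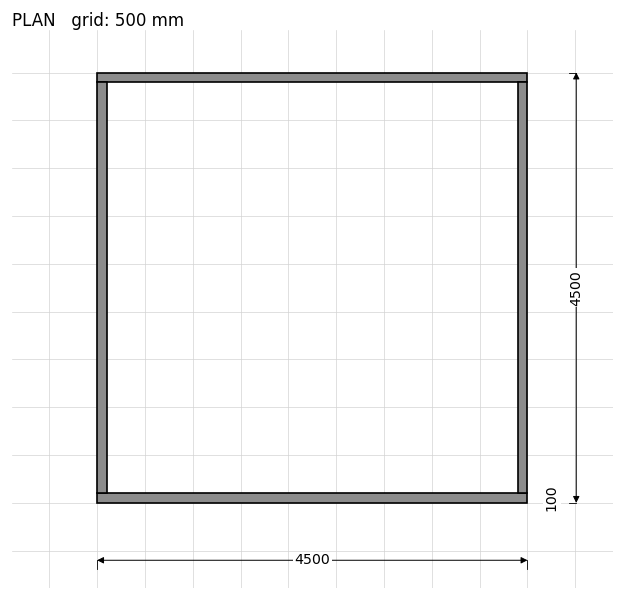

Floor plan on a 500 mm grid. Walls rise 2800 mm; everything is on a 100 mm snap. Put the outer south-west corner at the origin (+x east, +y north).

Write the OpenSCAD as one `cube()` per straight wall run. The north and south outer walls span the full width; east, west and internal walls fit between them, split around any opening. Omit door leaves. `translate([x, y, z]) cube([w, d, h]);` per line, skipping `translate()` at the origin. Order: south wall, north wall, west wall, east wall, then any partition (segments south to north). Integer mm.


cube([4500, 100, 2800]);
translate([0, 4400, 0]) cube([4500, 100, 2800]);
translate([0, 100, 0]) cube([100, 4300, 2800]);
translate([4400, 100, 0]) cube([100, 4300, 2800]);


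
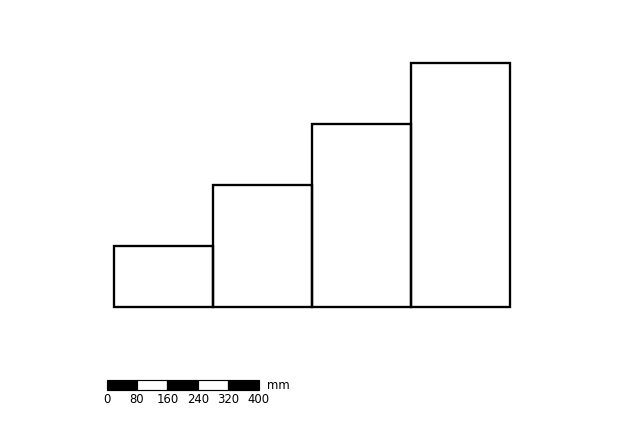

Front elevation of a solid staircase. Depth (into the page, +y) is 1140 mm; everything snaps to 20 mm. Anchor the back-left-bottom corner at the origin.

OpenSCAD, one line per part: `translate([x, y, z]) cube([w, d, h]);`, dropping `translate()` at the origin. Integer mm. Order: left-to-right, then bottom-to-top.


cube([260, 1140, 160]);
translate([260, 0, 0]) cube([260, 1140, 320]);
translate([520, 0, 0]) cube([260, 1140, 480]);
translate([780, 0, 0]) cube([260, 1140, 640]);


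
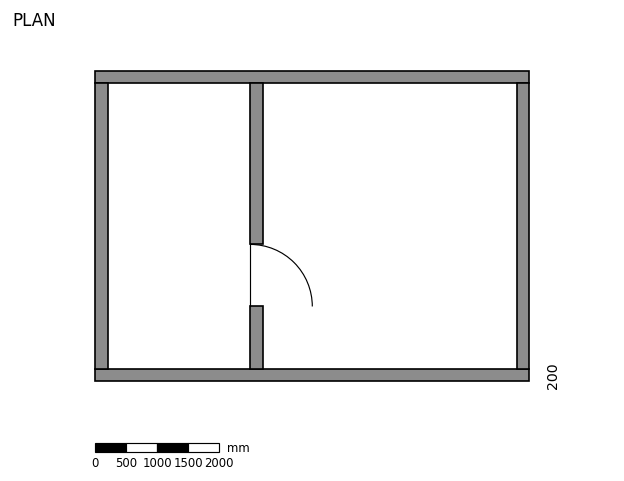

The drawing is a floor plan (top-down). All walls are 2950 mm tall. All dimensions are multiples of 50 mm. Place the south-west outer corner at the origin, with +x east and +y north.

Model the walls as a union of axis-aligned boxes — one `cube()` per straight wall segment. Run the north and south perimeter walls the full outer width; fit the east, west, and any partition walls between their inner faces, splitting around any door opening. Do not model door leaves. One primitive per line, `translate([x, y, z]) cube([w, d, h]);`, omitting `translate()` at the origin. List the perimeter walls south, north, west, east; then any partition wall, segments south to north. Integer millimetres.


cube([7000, 200, 2950]);
translate([0, 4800, 0]) cube([7000, 200, 2950]);
translate([0, 200, 0]) cube([200, 4600, 2950]);
translate([6800, 200, 0]) cube([200, 4600, 2950]);
translate([2500, 200, 0]) cube([200, 1000, 2950]);
translate([2500, 2200, 0]) cube([200, 2600, 2950]);


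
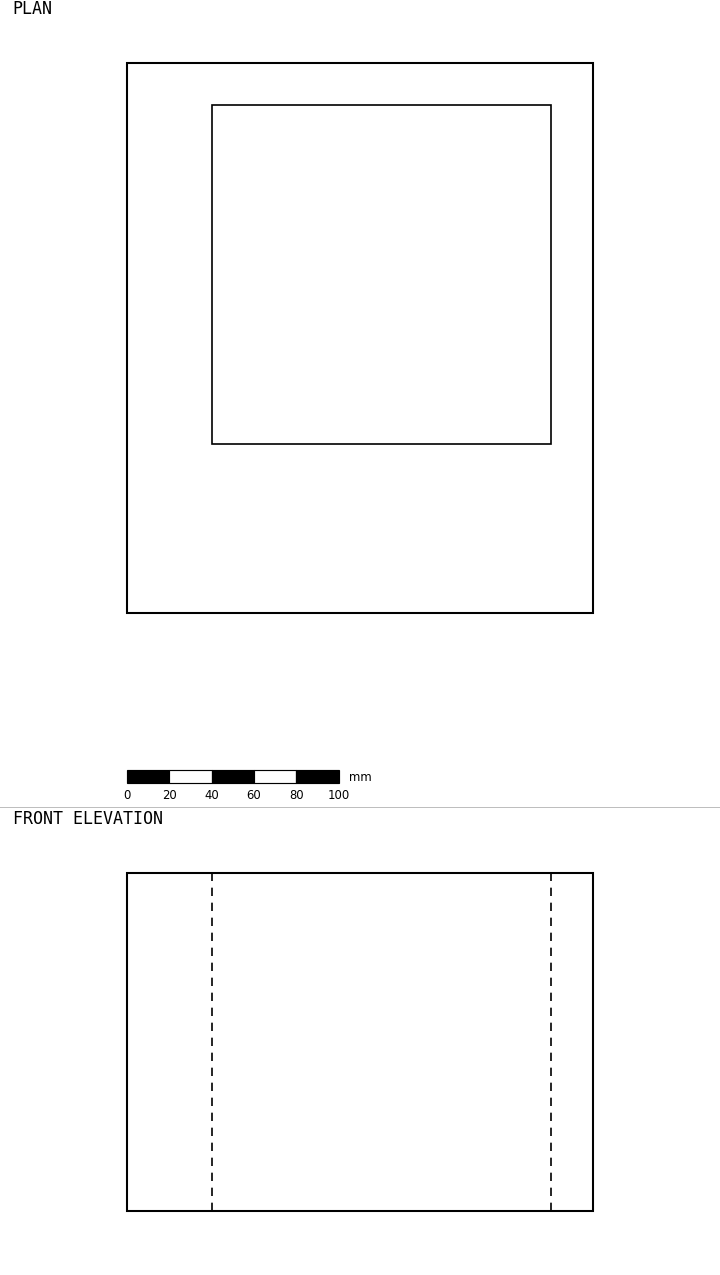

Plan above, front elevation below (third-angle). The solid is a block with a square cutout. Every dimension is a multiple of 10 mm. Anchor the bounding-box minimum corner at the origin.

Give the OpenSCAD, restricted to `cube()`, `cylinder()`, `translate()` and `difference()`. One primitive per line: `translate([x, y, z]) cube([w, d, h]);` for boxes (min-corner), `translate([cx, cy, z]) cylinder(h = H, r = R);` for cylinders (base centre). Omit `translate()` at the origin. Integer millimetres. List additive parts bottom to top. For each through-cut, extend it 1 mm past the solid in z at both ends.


difference() {
  cube([220, 260, 160]);
  translate([40, 80, -1]) cube([160, 160, 162]);
}


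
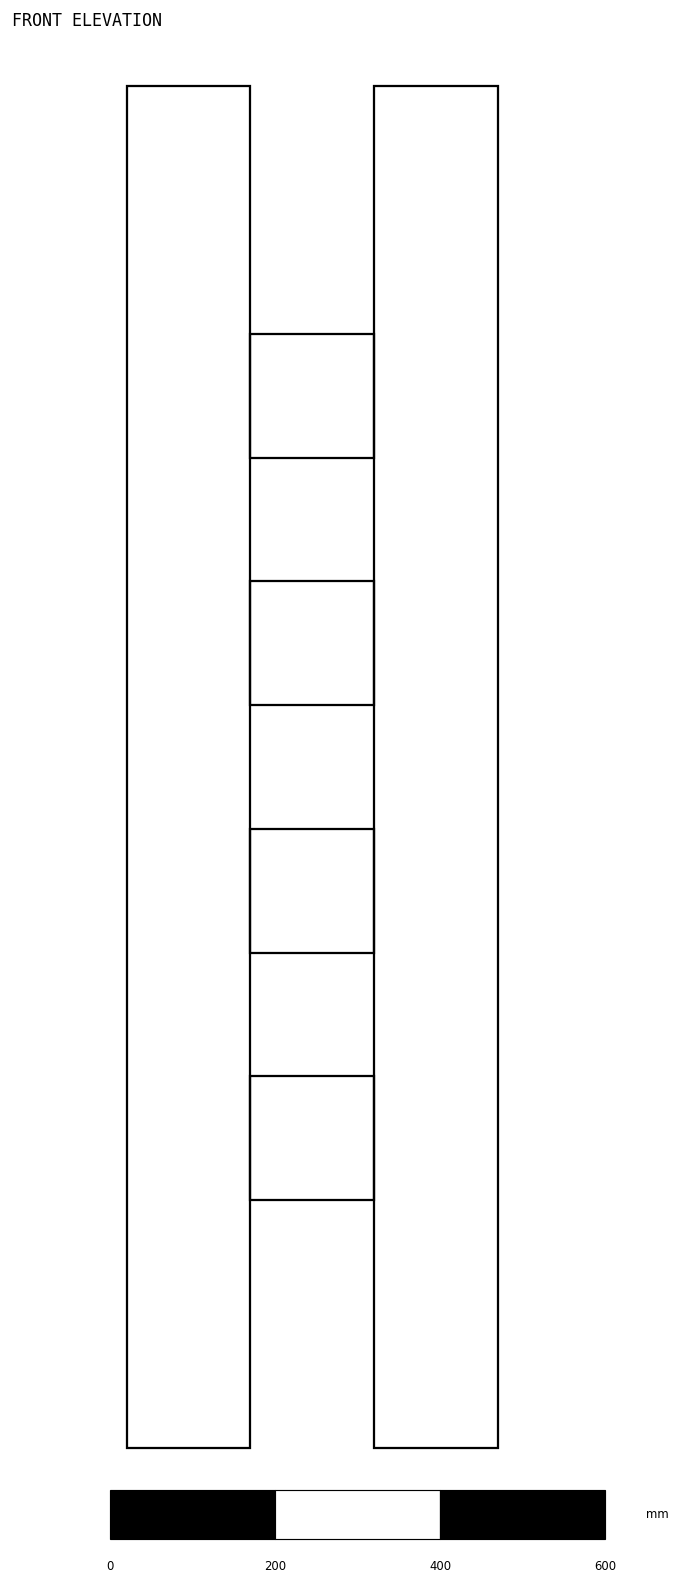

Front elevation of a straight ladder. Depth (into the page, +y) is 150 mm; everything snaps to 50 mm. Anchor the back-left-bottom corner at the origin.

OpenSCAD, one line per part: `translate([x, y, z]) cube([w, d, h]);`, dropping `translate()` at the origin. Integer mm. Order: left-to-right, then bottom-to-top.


cube([150, 150, 1650]);
translate([150, 0, 300]) cube([150, 150, 150]);
translate([150, 0, 600]) cube([150, 150, 150]);
translate([150, 0, 900]) cube([150, 150, 150]);
translate([150, 0, 1200]) cube([150, 150, 150]);
translate([300, 0, 0]) cube([150, 150, 1650]);
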